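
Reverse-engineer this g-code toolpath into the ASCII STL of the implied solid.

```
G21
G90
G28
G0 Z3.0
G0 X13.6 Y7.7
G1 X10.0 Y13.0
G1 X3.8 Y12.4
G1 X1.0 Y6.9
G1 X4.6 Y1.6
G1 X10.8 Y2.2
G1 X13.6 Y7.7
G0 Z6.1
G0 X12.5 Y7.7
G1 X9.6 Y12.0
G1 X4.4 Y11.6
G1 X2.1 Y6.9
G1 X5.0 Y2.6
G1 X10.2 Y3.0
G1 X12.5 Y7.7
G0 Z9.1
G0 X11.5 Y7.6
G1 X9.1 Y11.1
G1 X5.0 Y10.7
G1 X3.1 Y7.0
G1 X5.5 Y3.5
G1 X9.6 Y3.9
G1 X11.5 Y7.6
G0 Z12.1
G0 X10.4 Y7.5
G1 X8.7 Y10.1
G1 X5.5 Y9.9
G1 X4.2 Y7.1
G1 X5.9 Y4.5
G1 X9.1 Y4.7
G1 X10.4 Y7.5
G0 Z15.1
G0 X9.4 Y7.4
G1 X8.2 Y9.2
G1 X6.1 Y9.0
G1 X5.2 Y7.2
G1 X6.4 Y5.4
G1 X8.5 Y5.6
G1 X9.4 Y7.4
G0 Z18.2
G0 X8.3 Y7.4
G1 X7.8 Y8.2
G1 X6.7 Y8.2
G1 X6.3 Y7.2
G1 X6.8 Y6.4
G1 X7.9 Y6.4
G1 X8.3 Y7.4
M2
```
solid part
  facet normal 0.0000 0.0000 -1.0000
    outer loop
      vertex 3.2 13.3 0.0
      vertex 10.5 13.9 0.0
      vertex 14.6 7.8 0.0
    endloop
  endfacet
  facet normal 0.0000 0.0000 -1.0000
    outer loop
      vertex 0.0 6.8 0.0
      vertex 3.2 13.3 0.0
      vertex 14.6 7.8 0.0
    endloop
  endfacet
  facet normal 0.0000 0.0000 -1.0000
    outer loop
      vertex 4.1 0.7 0.0
      vertex 0.0 6.8 0.0
      vertex 14.6 7.8 0.0
    endloop
  endfacet
  facet normal 0.0000 0.0000 -1.0000
    outer loop
      vertex 11.4 1.3 0.0
      vertex 4.1 0.7 0.0
      vertex 14.6 7.8 0.0
    endloop
  endfacet
  facet normal 0.7952 0.5345 0.2864
    outer loop
      vertex 14.6 7.8 0.0
      vertex 10.5 13.9 0.0
      vertex 7.3 7.3 21.2
    endloop
  endfacet
  facet normal -0.0785 0.9552 0.2855
    outer loop
      vertex 10.5 13.9 0.0
      vertex 3.2 13.3 0.0
      vertex 7.3 7.3 21.2
    endloop
  endfacet
  facet normal -0.8597 0.4232 0.2860
    outer loop
      vertex 3.2 13.3 0.0
      vertex 0.0 6.8 0.0
      vertex 7.3 7.3 21.2
    endloop
  endfacet
  facet normal -0.7952 -0.5345 0.2864
    outer loop
      vertex 0.0 6.8 0.0
      vertex 4.1 0.7 0.0
      vertex 7.3 7.3 21.2
    endloop
  endfacet
  facet normal 0.0785 -0.9552 0.2855
    outer loop
      vertex 4.1 0.7 0.0
      vertex 11.4 1.3 0.0
      vertex 7.3 7.3 21.2
    endloop
  endfacet
  facet normal 0.8597 -0.4232 0.2860
    outer loop
      vertex 11.4 1.3 0.0
      vertex 14.6 7.8 0.0
      vertex 7.3 7.3 21.2
    endloop
  endfacet
endsolid part

The G0 Z moves step by Δz≈3.0 mm. The G1 loops shrink linearly with z, so the solid tapers from its base footprint up to z≈21.2. Closing with a flat bottom cap and the tapered top and triangulating gives 10 facets — a regular 6-sided pyramid, base circumscribed radius ≈ 7.3 mm, apex at z ≈ 21.2 mm.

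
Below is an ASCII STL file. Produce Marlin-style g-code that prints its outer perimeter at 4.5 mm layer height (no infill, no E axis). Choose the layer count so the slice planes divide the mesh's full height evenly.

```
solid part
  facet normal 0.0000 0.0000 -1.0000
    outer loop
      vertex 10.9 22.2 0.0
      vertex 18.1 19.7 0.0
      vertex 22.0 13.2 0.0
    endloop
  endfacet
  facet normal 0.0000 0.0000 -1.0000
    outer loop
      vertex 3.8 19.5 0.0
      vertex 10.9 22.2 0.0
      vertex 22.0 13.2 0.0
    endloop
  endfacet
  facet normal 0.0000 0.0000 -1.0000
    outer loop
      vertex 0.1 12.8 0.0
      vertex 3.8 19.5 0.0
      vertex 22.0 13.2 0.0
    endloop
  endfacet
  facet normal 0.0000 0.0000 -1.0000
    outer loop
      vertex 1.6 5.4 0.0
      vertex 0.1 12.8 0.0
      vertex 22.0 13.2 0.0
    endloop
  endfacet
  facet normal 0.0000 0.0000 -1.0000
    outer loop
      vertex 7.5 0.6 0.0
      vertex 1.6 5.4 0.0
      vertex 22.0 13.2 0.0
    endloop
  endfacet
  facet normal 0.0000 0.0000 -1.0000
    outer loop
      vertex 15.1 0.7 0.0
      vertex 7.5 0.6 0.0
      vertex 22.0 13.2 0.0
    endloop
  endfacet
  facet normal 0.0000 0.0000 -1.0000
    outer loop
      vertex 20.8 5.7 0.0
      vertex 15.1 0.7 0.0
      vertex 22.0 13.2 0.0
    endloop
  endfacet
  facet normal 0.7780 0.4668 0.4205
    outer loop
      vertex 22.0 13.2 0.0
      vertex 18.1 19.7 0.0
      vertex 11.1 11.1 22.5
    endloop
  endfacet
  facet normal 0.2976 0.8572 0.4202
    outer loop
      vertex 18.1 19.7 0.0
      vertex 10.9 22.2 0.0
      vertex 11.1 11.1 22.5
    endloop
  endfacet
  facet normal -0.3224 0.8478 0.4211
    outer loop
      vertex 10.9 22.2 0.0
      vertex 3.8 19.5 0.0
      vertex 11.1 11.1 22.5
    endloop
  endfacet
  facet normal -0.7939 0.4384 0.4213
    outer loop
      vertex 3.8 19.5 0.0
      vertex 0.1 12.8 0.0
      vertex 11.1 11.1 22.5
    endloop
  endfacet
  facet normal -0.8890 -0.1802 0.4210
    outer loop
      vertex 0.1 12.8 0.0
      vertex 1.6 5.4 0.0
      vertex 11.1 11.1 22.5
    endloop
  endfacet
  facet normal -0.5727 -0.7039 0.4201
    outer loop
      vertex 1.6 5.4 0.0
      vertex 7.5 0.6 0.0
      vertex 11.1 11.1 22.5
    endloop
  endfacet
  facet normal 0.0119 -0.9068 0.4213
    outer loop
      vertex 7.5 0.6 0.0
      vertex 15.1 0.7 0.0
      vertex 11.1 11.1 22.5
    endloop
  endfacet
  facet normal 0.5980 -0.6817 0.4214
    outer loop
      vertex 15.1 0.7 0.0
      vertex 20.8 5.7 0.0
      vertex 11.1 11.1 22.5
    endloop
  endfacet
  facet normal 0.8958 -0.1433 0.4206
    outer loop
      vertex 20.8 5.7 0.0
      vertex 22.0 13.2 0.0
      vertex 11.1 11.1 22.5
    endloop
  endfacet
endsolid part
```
; perimeter-only toolpath
G21 ; units = mm
G90 ; absolute positioning
G28 ; home
; layer 1
G0 Z4.5
G0 X19.8 Y12.8
G1 X16.7 Y18.0
G1 X10.9 Y20.0
G1 X5.3 Y17.8
G1 X2.3 Y12.5
G1 X3.5 Y6.5
G1 X8.2 Y2.7
G1 X14.3 Y2.8
G1 X18.9 Y6.8
G1 X19.8 Y12.8
; layer 2
G0 Z9.0
G0 X17.6 Y12.4
G1 X15.3 Y16.3
G1 X11.0 Y17.8
G1 X6.7 Y16.1
G1 X4.5 Y12.1
G1 X5.4 Y7.7
G1 X8.9 Y4.8
G1 X13.5 Y4.9
G1 X16.9 Y7.9
G1 X17.6 Y12.4
; layer 3
G0 Z13.5
G0 X15.5 Y11.9
G1 X13.9 Y14.5
G1 X11.0 Y15.5
G1 X8.2 Y14.5
G1 X6.7 Y11.8
G1 X7.3 Y8.8
G1 X9.7 Y6.9
G1 X12.7 Y6.9
G1 X15.0 Y8.9
G1 X15.5 Y11.9
; layer 4
G0 Z18.0
G0 X13.3 Y11.5
G1 X12.5 Y12.8
G1 X11.1 Y13.3
G1 X9.6 Y12.8
G1 X8.9 Y11.4
G1 X9.2 Y10.0
G1 X10.4 Y9.0
G1 X11.9 Y9.0
G1 X13.0 Y10.0
G1 X13.3 Y11.5
M2 ; end

The solid is a regular 9-sided pyramid, base circumscribed radius ≈ 11.1 mm, apex at z ≈ 22.5 mm. Slicing at Δz = 4.5 mm — 5 equal slices spanning the solid's height, so layer i sits at z = i·h/5 — gives 4 non-empty perimeters. Each is a 9-segment closed polygon; G0 lifts to the layer z and rapids to the start vertex, then G1 traces the edges. The cross-section shrinks linearly with z (the slice at the apex is degenerate and omitted).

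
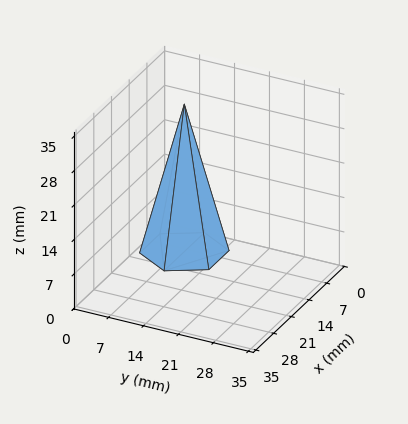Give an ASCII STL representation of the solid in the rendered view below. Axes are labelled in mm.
Reading the render: the shape is a regular 6-sided pyramid, base circumscribed radius ≈ 8 mm, apex at z ≈ 30 mm (dimensions read to the nearest mm from the axis ticks). For the STL, each face is triangulated and given an outward normal.

solid part
  facet normal 0.0000 0.0000 -1.0000
    outer loop
      vertex 4.000 14.928 0.000
      vertex 12.000 14.928 0.000
      vertex 16.000 8.000 0.000
    endloop
  endfacet
  facet normal 0.0000 0.0000 -1.0000
    outer loop
      vertex 0.000 8.000 0.000
      vertex 4.000 14.928 0.000
      vertex 16.000 8.000 0.000
    endloop
  endfacet
  facet normal 0.0000 0.0000 -1.0000
    outer loop
      vertex 4.000 1.072 0.000
      vertex 0.000 8.000 0.000
      vertex 16.000 8.000 0.000
    endloop
  endfacet
  facet normal 0.0000 0.0000 -1.0000
    outer loop
      vertex 12.000 1.072 0.000
      vertex 4.000 1.072 0.000
      vertex 16.000 8.000 0.000
    endloop
  endfacet
  facet normal 0.8438 0.4872 0.2250
    outer loop
      vertex 16.000 8.000 0.000
      vertex 12.000 14.928 0.000
      vertex 8.000 8.000 30.000
    endloop
  endfacet
  facet normal 0.0000 0.9744 0.2250
    outer loop
      vertex 12.000 14.928 0.000
      vertex 4.000 14.928 0.000
      vertex 8.000 8.000 30.000
    endloop
  endfacet
  facet normal -0.8438 0.4872 0.2250
    outer loop
      vertex 4.000 14.928 0.000
      vertex 0.000 8.000 0.000
      vertex 8.000 8.000 30.000
    endloop
  endfacet
  facet normal -0.8438 -0.4872 0.2250
    outer loop
      vertex 0.000 8.000 0.000
      vertex 4.000 1.072 0.000
      vertex 8.000 8.000 30.000
    endloop
  endfacet
  facet normal 0.0000 -0.9744 0.2250
    outer loop
      vertex 4.000 1.072 0.000
      vertex 12.000 1.072 0.000
      vertex 8.000 8.000 30.000
    endloop
  endfacet
  facet normal 0.8438 -0.4872 0.2250
    outer loop
      vertex 12.000 1.072 0.000
      vertex 16.000 8.000 0.000
      vertex 8.000 8.000 30.000
    endloop
  endfacet
endsolid part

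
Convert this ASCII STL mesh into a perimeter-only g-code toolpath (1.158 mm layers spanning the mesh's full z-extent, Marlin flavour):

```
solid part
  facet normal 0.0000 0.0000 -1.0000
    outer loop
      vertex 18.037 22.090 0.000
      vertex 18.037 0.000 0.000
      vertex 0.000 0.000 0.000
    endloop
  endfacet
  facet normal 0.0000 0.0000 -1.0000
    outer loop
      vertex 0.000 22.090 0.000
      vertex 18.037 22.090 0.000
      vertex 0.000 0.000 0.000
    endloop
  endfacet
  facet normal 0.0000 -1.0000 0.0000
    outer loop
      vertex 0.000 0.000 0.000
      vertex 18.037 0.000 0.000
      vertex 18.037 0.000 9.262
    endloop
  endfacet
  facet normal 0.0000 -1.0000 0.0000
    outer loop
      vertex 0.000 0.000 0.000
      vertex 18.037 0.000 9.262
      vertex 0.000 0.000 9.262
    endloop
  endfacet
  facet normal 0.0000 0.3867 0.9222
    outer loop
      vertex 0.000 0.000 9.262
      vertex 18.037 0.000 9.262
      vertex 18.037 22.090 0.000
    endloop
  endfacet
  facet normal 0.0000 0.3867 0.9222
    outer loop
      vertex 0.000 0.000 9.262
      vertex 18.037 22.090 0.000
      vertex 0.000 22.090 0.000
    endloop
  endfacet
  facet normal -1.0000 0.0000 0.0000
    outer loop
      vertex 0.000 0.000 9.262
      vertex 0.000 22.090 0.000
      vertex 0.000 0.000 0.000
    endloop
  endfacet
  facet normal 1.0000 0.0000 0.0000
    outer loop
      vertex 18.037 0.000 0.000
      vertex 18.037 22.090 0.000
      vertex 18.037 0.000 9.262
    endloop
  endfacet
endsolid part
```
; perimeter-only toolpath
G21 ; units = mm
G90 ; absolute positioning
G28 ; home
; layer 1
G0 Z1.158
G0 X0.000 Y0.000
G1 X18.037 Y0.000
G1 X18.037 Y19.329
G1 X0.000 Y19.329
G1 X0.000 Y0.000
; layer 2
G0 Z2.316
G0 X0.000 Y0.000
G1 X18.037 Y0.000
G1 X18.037 Y16.567
G1 X0.000 Y16.567
G1 X0.000 Y0.000
; layer 3
G0 Z3.473
G0 X0.000 Y0.000
G1 X18.037 Y0.000
G1 X18.037 Y13.806
G1 X0.000 Y13.806
G1 X0.000 Y0.000
; layer 4
G0 Z4.631
G0 X0.000 Y0.000
G1 X18.037 Y0.000
G1 X18.037 Y11.045
G1 X0.000 Y11.045
G1 X0.000 Y0.000
; layer 5
G0 Z5.789
G0 X0.000 Y0.000
G1 X18.037 Y0.000
G1 X18.037 Y8.284
G1 X0.000 Y8.284
G1 X0.000 Y0.000
; layer 6
G0 Z6.947
G0 X0.000 Y0.000
G1 X18.037 Y0.000
G1 X18.037 Y5.522
G1 X0.000 Y5.522
G1 X0.000 Y0.000
; layer 7
G0 Z8.104
G0 X0.000 Y0.000
G1 X18.037 Y0.000
G1 X18.037 Y2.761
G1 X0.000 Y2.761
G1 X0.000 Y0.000
M2 ; end

The solid is a wedge (ramp): 18 × 22.1 mm base, rising to 9.26 mm along the y=0 edge and sloping linearly to z=0 at y=22.1. Slicing at Δz = 1.158 mm — 8 equal slices spanning the solid's height, so layer i sits at z = i·h/8 — gives 7 non-empty perimeters. Each is a 4-segment closed polygon; G0 lifts to the layer z and rapids to the start vertex, then G1 traces the edges. The cross-section shrinks linearly with z (the slice at the apex is degenerate and omitted).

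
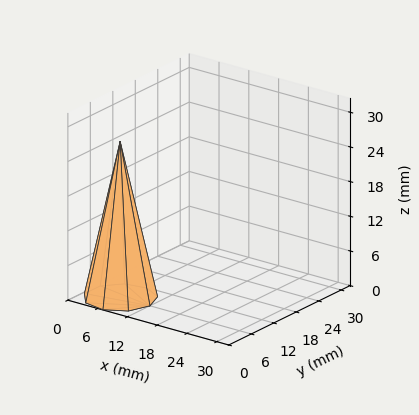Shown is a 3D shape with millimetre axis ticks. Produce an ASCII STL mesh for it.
Reading the render: the shape is a regular 9-sided pyramid, base circumscribed radius ≈ 6 mm, apex at z ≈ 27 mm (dimensions read to the nearest mm from the axis ticks). For the STL, each face is triangulated and given an outward normal.

solid part
  facet normal 0.0000 0.0000 -1.0000
    outer loop
      vertex 7.0 11.9 0.0
      vertex 10.6 9.9 0.0
      vertex 12.0 6.0 0.0
    endloop
  endfacet
  facet normal 0.0000 0.0000 -1.0000
    outer loop
      vertex 3.0 11.2 0.0
      vertex 7.0 11.9 0.0
      vertex 12.0 6.0 0.0
    endloop
  endfacet
  facet normal 0.0000 0.0000 -1.0000
    outer loop
      vertex 0.4 8.1 0.0
      vertex 3.0 11.2 0.0
      vertex 12.0 6.0 0.0
    endloop
  endfacet
  facet normal 0.0000 0.0000 -1.0000
    outer loop
      vertex 0.4 3.9 0.0
      vertex 0.4 8.1 0.0
      vertex 12.0 6.0 0.0
    endloop
  endfacet
  facet normal 0.0000 0.0000 -1.0000
    outer loop
      vertex 3.0 0.8 0.0
      vertex 0.4 3.9 0.0
      vertex 12.0 6.0 0.0
    endloop
  endfacet
  facet normal 0.0000 0.0000 -1.0000
    outer loop
      vertex 7.0 0.1 0.0
      vertex 3.0 0.8 0.0
      vertex 12.0 6.0 0.0
    endloop
  endfacet
  facet normal 0.0000 0.0000 -1.0000
    outer loop
      vertex 10.6 2.1 0.0
      vertex 7.0 0.1 0.0
      vertex 12.0 6.0 0.0
    endloop
  endfacet
  facet normal 0.9213 0.3307 0.2047
    outer loop
      vertex 12.0 6.0 0.0
      vertex 10.6 9.9 0.0
      vertex 6.0 6.0 27.0
    endloop
  endfacet
  facet normal 0.4754 0.8557 0.2046
    outer loop
      vertex 10.6 9.9 0.0
      vertex 7.0 11.9 0.0
      vertex 6.0 6.0 27.0
    endloop
  endfacet
  facet normal -0.1687 0.9642 0.2045
    outer loop
      vertex 7.0 11.9 0.0
      vertex 3.0 11.2 0.0
      vertex 6.0 6.0 27.0
    endloop
  endfacet
  facet normal -0.7500 0.6290 0.2045
    outer loop
      vertex 3.0 11.2 0.0
      vertex 0.4 8.1 0.0
      vertex 6.0 6.0 27.0
    endloop
  endfacet
  facet normal -0.9792 0.0000 0.2031
    outer loop
      vertex 0.4 8.1 0.0
      vertex 0.4 3.9 0.0
      vertex 6.0 6.0 27.0
    endloop
  endfacet
  facet normal -0.7500 -0.6290 0.2045
    outer loop
      vertex 0.4 3.9 0.0
      vertex 3.0 0.8 0.0
      vertex 6.0 6.0 27.0
    endloop
  endfacet
  facet normal -0.1687 -0.9642 0.2045
    outer loop
      vertex 3.0 0.8 0.0
      vertex 7.0 0.1 0.0
      vertex 6.0 6.0 27.0
    endloop
  endfacet
  facet normal 0.4754 -0.8557 0.2046
    outer loop
      vertex 7.0 0.1 0.0
      vertex 10.6 2.1 0.0
      vertex 6.0 6.0 27.0
    endloop
  endfacet
  facet normal 0.9213 -0.3307 0.2047
    outer loop
      vertex 10.6 2.1 0.0
      vertex 12.0 6.0 0.0
      vertex 6.0 6.0 27.0
    endloop
  endfacet
endsolid part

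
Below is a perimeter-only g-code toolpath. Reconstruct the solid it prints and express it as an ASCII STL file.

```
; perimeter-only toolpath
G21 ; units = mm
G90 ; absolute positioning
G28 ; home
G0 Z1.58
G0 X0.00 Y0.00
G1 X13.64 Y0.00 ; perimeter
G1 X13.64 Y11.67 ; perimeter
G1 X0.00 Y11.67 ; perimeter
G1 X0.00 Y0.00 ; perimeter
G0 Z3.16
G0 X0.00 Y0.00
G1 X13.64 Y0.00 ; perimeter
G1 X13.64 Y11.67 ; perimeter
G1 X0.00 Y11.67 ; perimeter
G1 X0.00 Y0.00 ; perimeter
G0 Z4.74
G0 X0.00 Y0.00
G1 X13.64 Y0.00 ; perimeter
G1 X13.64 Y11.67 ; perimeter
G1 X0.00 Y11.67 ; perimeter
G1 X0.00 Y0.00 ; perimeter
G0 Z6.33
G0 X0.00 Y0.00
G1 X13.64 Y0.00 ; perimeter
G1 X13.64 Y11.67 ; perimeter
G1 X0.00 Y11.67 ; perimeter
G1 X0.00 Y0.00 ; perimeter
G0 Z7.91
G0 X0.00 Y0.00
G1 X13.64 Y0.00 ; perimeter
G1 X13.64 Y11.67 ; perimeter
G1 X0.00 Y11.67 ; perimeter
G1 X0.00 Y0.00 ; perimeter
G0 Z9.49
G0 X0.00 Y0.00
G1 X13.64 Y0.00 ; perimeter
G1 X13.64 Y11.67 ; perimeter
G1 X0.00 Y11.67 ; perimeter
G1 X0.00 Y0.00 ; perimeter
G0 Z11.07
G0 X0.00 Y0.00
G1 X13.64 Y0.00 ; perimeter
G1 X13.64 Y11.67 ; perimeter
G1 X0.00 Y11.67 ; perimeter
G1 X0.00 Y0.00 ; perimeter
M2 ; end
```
solid part
  facet normal 0.0000 0.0000 -1.0000
    outer loop
      vertex 13.64 11.67 0.00
      vertex 13.64 0.00 0.00
      vertex 0.00 0.00 0.00
    endloop
  endfacet
  facet normal 0.0000 0.0000 -1.0000
    outer loop
      vertex 0.00 11.67 0.00
      vertex 13.64 11.67 0.00
      vertex 0.00 0.00 0.00
    endloop
  endfacet
  facet normal 0.0000 0.0000 1.0000
    outer loop
      vertex 0.00 0.00 11.07
      vertex 13.64 0.00 11.07
      vertex 13.64 11.67 11.07
    endloop
  endfacet
  facet normal 0.0000 0.0000 1.0000
    outer loop
      vertex 0.00 0.00 11.07
      vertex 13.64 11.67 11.07
      vertex 0.00 11.67 11.07
    endloop
  endfacet
  facet normal 0.0000 -1.0000 0.0000
    outer loop
      vertex 0.00 0.00 0.00
      vertex 13.64 0.00 0.00
      vertex 13.64 0.00 11.07
    endloop
  endfacet
  facet normal 0.0000 -1.0000 0.0000
    outer loop
      vertex 0.00 0.00 0.00
      vertex 13.64 0.00 11.07
      vertex 0.00 0.00 11.07
    endloop
  endfacet
  facet normal 0.0000 1.0000 0.0000
    outer loop
      vertex 13.64 11.67 11.07
      vertex 13.64 11.67 0.00
      vertex 0.00 11.67 0.00
    endloop
  endfacet
  facet normal 0.0000 1.0000 0.0000
    outer loop
      vertex 0.00 11.67 11.07
      vertex 13.64 11.67 11.07
      vertex 0.00 11.67 0.00
    endloop
  endfacet
  facet normal -1.0000 0.0000 0.0000
    outer loop
      vertex 0.00 11.67 11.07
      vertex 0.00 11.67 0.00
      vertex 0.00 0.00 0.00
    endloop
  endfacet
  facet normal -1.0000 0.0000 0.0000
    outer loop
      vertex 0.00 0.00 11.07
      vertex 0.00 11.67 11.07
      vertex 0.00 0.00 0.00
    endloop
  endfacet
  facet normal 1.0000 0.0000 0.0000
    outer loop
      vertex 13.64 0.00 0.00
      vertex 13.64 11.67 0.00
      vertex 13.64 11.67 11.07
    endloop
  endfacet
  facet normal 1.0000 0.0000 0.0000
    outer loop
      vertex 13.64 0.00 0.00
      vertex 13.64 11.67 11.07
      vertex 13.64 0.00 11.07
    endloop
  endfacet
endsolid part

The G0 Z moves step by Δz≈1.58 mm. Every layer's G1 loop is the same polygon, so the solid is a straight extrusion of it from z=0 to z≈11.1. Closing with flat bottom and top caps and triangulating gives 12 facets — a rectangular box, roughly 13.6 × 11.7 mm footprint and 11.1 mm tall.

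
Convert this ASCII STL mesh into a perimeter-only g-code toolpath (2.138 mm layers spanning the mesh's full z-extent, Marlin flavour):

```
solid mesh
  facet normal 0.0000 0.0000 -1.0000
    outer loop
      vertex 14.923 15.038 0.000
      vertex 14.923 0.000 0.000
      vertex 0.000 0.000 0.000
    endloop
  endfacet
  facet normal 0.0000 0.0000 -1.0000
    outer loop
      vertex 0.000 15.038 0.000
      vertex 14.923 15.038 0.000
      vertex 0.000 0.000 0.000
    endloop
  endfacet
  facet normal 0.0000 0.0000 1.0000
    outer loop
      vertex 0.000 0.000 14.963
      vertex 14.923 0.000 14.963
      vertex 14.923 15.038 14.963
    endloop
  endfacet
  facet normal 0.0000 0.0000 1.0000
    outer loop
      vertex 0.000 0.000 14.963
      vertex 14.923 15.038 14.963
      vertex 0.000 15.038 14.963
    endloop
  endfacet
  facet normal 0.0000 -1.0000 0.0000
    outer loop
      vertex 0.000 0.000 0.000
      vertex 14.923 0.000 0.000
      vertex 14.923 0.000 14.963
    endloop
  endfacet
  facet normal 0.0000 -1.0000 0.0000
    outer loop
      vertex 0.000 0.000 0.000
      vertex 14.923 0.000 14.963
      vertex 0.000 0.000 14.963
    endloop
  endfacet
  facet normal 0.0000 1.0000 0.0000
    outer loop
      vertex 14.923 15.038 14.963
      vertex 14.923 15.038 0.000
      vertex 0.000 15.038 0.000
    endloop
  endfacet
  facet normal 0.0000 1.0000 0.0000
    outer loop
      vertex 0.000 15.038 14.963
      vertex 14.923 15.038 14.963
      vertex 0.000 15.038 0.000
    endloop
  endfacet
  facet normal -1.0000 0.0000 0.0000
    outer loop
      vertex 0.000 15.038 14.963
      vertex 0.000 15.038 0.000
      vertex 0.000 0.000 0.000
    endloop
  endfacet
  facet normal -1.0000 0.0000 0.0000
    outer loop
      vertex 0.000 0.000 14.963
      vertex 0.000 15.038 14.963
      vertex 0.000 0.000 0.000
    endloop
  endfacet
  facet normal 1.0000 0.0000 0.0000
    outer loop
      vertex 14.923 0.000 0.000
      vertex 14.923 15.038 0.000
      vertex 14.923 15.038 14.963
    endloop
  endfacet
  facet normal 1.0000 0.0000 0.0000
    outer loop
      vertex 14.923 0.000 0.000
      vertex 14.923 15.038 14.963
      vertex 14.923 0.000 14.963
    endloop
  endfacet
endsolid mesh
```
; perimeter-only toolpath
G21 ; units = mm
G90 ; absolute positioning
G28 ; home
; layer 1
G0 Z2.138
G0 X0.000 Y0.000
G1 X14.923 Y0.000
G1 X14.923 Y15.038
G1 X0.000 Y15.038
G1 X0.000 Y0.000
; layer 2
G0 Z4.275
G0 X0.000 Y0.000
G1 X14.923 Y0.000
G1 X14.923 Y15.038
G1 X0.000 Y15.038
G1 X0.000 Y0.000
; layer 3
G0 Z6.413
G0 X0.000 Y0.000
G1 X14.923 Y0.000
G1 X14.923 Y15.038
G1 X0.000 Y15.038
G1 X0.000 Y0.000
; layer 4
G0 Z8.550
G0 X0.000 Y0.000
G1 X14.923 Y0.000
G1 X14.923 Y15.038
G1 X0.000 Y15.038
G1 X0.000 Y0.000
; layer 5
G0 Z10.688
G0 X0.000 Y0.000
G1 X14.923 Y0.000
G1 X14.923 Y15.038
G1 X0.000 Y15.038
G1 X0.000 Y0.000
; layer 6
G0 Z12.825
G0 X0.000 Y0.000
G1 X14.923 Y0.000
G1 X14.923 Y15.038
G1 X0.000 Y15.038
G1 X0.000 Y0.000
; layer 7
G0 Z14.963
G0 X0.000 Y0.000
G1 X14.923 Y0.000
G1 X14.923 Y15.038
G1 X0.000 Y15.038
G1 X0.000 Y0.000
M2 ; end

The solid is a rectangular box, roughly 14.9 × 15 mm footprint and 15 mm tall. Slicing at Δz = 2.138 mm — 7 equal slices spanning the solid's height, so layer i sits at z = i·h/7 — gives 7 non-empty perimeters. Each is a 4-segment closed polygon; G0 lifts to the layer z and rapids to the start vertex, then G1 traces the edges.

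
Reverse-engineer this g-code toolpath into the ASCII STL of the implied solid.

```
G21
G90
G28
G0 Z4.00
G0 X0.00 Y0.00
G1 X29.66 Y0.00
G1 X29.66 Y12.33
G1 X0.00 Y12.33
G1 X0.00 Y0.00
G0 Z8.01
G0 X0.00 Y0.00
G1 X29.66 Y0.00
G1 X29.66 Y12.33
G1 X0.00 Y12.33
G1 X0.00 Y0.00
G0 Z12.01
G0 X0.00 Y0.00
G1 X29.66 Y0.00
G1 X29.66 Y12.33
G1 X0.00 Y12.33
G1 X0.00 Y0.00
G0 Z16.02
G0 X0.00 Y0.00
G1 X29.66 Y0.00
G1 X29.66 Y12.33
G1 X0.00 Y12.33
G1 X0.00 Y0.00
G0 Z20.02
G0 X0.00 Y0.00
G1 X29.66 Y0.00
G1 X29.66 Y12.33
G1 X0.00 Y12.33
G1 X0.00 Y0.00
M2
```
solid part
  facet normal 0.0000 0.0000 -1.0000
    outer loop
      vertex 29.66 12.33 0.00
      vertex 29.66 0.00 0.00
      vertex 0.00 0.00 0.00
    endloop
  endfacet
  facet normal 0.0000 0.0000 -1.0000
    outer loop
      vertex 0.00 12.33 0.00
      vertex 29.66 12.33 0.00
      vertex 0.00 0.00 0.00
    endloop
  endfacet
  facet normal 0.0000 0.0000 1.0000
    outer loop
      vertex 0.00 0.00 20.02
      vertex 29.66 0.00 20.02
      vertex 29.66 12.33 20.02
    endloop
  endfacet
  facet normal 0.0000 0.0000 1.0000
    outer loop
      vertex 0.00 0.00 20.02
      vertex 29.66 12.33 20.02
      vertex 0.00 12.33 20.02
    endloop
  endfacet
  facet normal 0.0000 -1.0000 0.0000
    outer loop
      vertex 0.00 0.00 0.00
      vertex 29.66 0.00 0.00
      vertex 29.66 0.00 20.02
    endloop
  endfacet
  facet normal 0.0000 -1.0000 0.0000
    outer loop
      vertex 0.00 0.00 0.00
      vertex 29.66 0.00 20.02
      vertex 0.00 0.00 20.02
    endloop
  endfacet
  facet normal 0.0000 1.0000 0.0000
    outer loop
      vertex 29.66 12.33 20.02
      vertex 29.66 12.33 0.00
      vertex 0.00 12.33 0.00
    endloop
  endfacet
  facet normal 0.0000 1.0000 0.0000
    outer loop
      vertex 0.00 12.33 20.02
      vertex 29.66 12.33 20.02
      vertex 0.00 12.33 0.00
    endloop
  endfacet
  facet normal -1.0000 0.0000 0.0000
    outer loop
      vertex 0.00 12.33 20.02
      vertex 0.00 12.33 0.00
      vertex 0.00 0.00 0.00
    endloop
  endfacet
  facet normal -1.0000 0.0000 0.0000
    outer loop
      vertex 0.00 0.00 20.02
      vertex 0.00 12.33 20.02
      vertex 0.00 0.00 0.00
    endloop
  endfacet
  facet normal 1.0000 0.0000 0.0000
    outer loop
      vertex 29.66 0.00 0.00
      vertex 29.66 12.33 0.00
      vertex 29.66 12.33 20.02
    endloop
  endfacet
  facet normal 1.0000 0.0000 0.0000
    outer loop
      vertex 29.66 0.00 0.00
      vertex 29.66 12.33 20.02
      vertex 29.66 0.00 20.02
    endloop
  endfacet
endsolid part

The G0 Z moves step by Δz≈4.00 mm. Every layer's G1 loop is the same polygon, so the solid is a straight extrusion of it from z=0 to z≈20. Closing with flat bottom and top caps and triangulating gives 12 facets — a rectangular box, roughly 29.7 × 12.3 mm footprint and 20 mm tall.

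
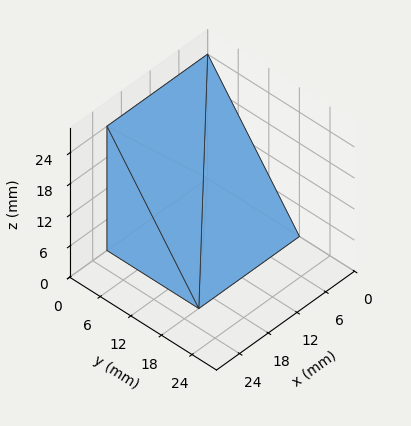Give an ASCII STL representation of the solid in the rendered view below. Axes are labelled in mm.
Reading the render: the shape is a wedge (ramp): 21 × 18 mm base, rising to 24 mm along the y=0 edge and sloping linearly to z=0 at y=18 (dimensions read to the nearest mm from the axis ticks). For the STL, each face is triangulated and given an outward normal.

solid part
  facet normal 0.0000 0.0000 -1.0000
    outer loop
      vertex 21.000 18.000 0.000
      vertex 21.000 0.000 0.000
      vertex 0.000 0.000 0.000
    endloop
  endfacet
  facet normal 0.0000 0.0000 -1.0000
    outer loop
      vertex 0.000 18.000 0.000
      vertex 21.000 18.000 0.000
      vertex 0.000 0.000 0.000
    endloop
  endfacet
  facet normal 0.0000 -1.0000 0.0000
    outer loop
      vertex 0.000 0.000 0.000
      vertex 21.000 0.000 0.000
      vertex 21.000 0.000 24.000
    endloop
  endfacet
  facet normal 0.0000 -1.0000 0.0000
    outer loop
      vertex 0.000 0.000 0.000
      vertex 21.000 0.000 24.000
      vertex 0.000 0.000 24.000
    endloop
  endfacet
  facet normal 0.0000 0.8000 0.6000
    outer loop
      vertex 0.000 0.000 24.000
      vertex 21.000 0.000 24.000
      vertex 21.000 18.000 0.000
    endloop
  endfacet
  facet normal 0.0000 0.8000 0.6000
    outer loop
      vertex 0.000 0.000 24.000
      vertex 21.000 18.000 0.000
      vertex 0.000 18.000 0.000
    endloop
  endfacet
  facet normal -1.0000 0.0000 0.0000
    outer loop
      vertex 0.000 0.000 24.000
      vertex 0.000 18.000 0.000
      vertex 0.000 0.000 0.000
    endloop
  endfacet
  facet normal 1.0000 0.0000 0.0000
    outer loop
      vertex 21.000 0.000 0.000
      vertex 21.000 18.000 0.000
      vertex 21.000 0.000 24.000
    endloop
  endfacet
endsolid part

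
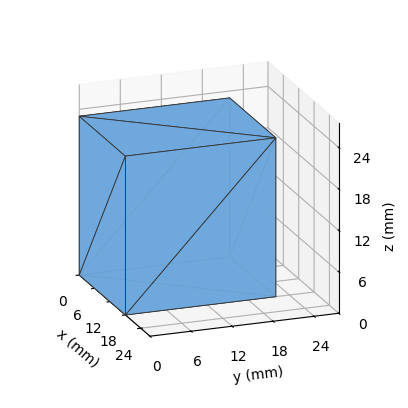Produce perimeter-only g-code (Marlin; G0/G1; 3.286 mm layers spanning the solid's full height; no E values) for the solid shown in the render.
Reading the render: the shape is a rectangular box, roughly 18 × 22 mm footprint and 23 mm tall (dimensions read to the nearest mm from the axis ticks). For the g-code, the solid's height is divided into equal slices at the stated Δz and each level perimeter traced with G1 moves after a G0 lift.

; perimeter-only toolpath
G21 ; units = mm
G90 ; absolute positioning
G28 ; home
; layer 1
G0 Z3.286
G0 X0.000 Y0.000
G1 X18.000 Y0.000
G1 X18.000 Y22.000
G1 X0.000 Y22.000
G1 X0.000 Y0.000
; layer 2
G0 Z6.571
G0 X0.000 Y0.000
G1 X18.000 Y0.000
G1 X18.000 Y22.000
G1 X0.000 Y22.000
G1 X0.000 Y0.000
; layer 3
G0 Z9.857
G0 X0.000 Y0.000
G1 X18.000 Y0.000
G1 X18.000 Y22.000
G1 X0.000 Y22.000
G1 X0.000 Y0.000
; layer 4
G0 Z13.143
G0 X0.000 Y0.000
G1 X18.000 Y0.000
G1 X18.000 Y22.000
G1 X0.000 Y22.000
G1 X0.000 Y0.000
; layer 5
G0 Z16.429
G0 X0.000 Y0.000
G1 X18.000 Y0.000
G1 X18.000 Y22.000
G1 X0.000 Y22.000
G1 X0.000 Y0.000
; layer 6
G0 Z19.714
G0 X0.000 Y0.000
G1 X18.000 Y0.000
G1 X18.000 Y22.000
G1 X0.000 Y22.000
G1 X0.000 Y0.000
; layer 7
G0 Z23.000
G0 X0.000 Y0.000
G1 X18.000 Y0.000
G1 X18.000 Y22.000
G1 X0.000 Y22.000
G1 X0.000 Y0.000
M2 ; end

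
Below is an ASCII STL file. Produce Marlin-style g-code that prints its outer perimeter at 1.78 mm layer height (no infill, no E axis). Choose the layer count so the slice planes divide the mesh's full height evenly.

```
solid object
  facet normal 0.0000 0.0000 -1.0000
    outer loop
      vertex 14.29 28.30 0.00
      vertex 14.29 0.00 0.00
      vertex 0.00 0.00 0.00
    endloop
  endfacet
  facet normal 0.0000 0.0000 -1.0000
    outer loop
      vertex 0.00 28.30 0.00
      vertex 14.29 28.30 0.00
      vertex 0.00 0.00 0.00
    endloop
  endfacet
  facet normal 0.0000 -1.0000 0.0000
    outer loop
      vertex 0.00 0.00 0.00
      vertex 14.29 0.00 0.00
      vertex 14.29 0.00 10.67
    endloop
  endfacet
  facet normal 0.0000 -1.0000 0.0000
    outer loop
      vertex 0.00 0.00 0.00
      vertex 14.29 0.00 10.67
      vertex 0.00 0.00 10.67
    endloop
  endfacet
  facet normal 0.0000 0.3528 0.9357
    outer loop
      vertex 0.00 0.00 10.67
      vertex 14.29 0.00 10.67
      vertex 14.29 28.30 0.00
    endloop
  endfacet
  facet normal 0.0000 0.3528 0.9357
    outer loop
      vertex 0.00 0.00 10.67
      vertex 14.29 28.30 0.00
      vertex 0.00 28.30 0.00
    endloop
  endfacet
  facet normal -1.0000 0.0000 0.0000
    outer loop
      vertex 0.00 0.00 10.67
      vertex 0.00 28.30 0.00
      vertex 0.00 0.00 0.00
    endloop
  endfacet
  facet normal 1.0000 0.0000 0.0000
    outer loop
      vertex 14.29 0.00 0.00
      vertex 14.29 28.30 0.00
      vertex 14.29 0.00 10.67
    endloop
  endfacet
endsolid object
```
; perimeter-only toolpath
G21 ; units = mm
G90 ; absolute positioning
G28 ; home
; layer 1
G0 Z1.78
G0 X0.00 Y0.00
G1 X14.29 Y0.00
G1 X14.29 Y23.58
G1 X0.00 Y23.58
G1 X0.00 Y0.00
; layer 2
G0 Z3.56
G0 X0.00 Y0.00
G1 X14.29 Y0.00
G1 X14.29 Y18.87
G1 X0.00 Y18.87
G1 X0.00 Y0.00
; layer 3
G0 Z5.33
G0 X0.00 Y0.00
G1 X14.29 Y0.00
G1 X14.29 Y14.15
G1 X0.00 Y14.15
G1 X0.00 Y0.00
; layer 4
G0 Z7.11
G0 X0.00 Y0.00
G1 X14.29 Y0.00
G1 X14.29 Y9.43
G1 X0.00 Y9.43
G1 X0.00 Y0.00
; layer 5
G0 Z8.89
G0 X0.00 Y0.00
G1 X14.29 Y0.00
G1 X14.29 Y4.72
G1 X0.00 Y4.72
G1 X0.00 Y0.00
M2 ; end

The solid is a wedge (ramp): 14.3 × 28.3 mm base, rising to 10.7 mm along the y=0 edge and sloping linearly to z=0 at y=28.3. Slicing at Δz = 1.78 mm — 6 equal slices spanning the solid's height, so layer i sits at z = i·h/6 — gives 5 non-empty perimeters. Each is a 4-segment closed polygon; G0 lifts to the layer z and rapids to the start vertex, then G1 traces the edges. The cross-section shrinks linearly with z (the slice at the apex is degenerate and omitted).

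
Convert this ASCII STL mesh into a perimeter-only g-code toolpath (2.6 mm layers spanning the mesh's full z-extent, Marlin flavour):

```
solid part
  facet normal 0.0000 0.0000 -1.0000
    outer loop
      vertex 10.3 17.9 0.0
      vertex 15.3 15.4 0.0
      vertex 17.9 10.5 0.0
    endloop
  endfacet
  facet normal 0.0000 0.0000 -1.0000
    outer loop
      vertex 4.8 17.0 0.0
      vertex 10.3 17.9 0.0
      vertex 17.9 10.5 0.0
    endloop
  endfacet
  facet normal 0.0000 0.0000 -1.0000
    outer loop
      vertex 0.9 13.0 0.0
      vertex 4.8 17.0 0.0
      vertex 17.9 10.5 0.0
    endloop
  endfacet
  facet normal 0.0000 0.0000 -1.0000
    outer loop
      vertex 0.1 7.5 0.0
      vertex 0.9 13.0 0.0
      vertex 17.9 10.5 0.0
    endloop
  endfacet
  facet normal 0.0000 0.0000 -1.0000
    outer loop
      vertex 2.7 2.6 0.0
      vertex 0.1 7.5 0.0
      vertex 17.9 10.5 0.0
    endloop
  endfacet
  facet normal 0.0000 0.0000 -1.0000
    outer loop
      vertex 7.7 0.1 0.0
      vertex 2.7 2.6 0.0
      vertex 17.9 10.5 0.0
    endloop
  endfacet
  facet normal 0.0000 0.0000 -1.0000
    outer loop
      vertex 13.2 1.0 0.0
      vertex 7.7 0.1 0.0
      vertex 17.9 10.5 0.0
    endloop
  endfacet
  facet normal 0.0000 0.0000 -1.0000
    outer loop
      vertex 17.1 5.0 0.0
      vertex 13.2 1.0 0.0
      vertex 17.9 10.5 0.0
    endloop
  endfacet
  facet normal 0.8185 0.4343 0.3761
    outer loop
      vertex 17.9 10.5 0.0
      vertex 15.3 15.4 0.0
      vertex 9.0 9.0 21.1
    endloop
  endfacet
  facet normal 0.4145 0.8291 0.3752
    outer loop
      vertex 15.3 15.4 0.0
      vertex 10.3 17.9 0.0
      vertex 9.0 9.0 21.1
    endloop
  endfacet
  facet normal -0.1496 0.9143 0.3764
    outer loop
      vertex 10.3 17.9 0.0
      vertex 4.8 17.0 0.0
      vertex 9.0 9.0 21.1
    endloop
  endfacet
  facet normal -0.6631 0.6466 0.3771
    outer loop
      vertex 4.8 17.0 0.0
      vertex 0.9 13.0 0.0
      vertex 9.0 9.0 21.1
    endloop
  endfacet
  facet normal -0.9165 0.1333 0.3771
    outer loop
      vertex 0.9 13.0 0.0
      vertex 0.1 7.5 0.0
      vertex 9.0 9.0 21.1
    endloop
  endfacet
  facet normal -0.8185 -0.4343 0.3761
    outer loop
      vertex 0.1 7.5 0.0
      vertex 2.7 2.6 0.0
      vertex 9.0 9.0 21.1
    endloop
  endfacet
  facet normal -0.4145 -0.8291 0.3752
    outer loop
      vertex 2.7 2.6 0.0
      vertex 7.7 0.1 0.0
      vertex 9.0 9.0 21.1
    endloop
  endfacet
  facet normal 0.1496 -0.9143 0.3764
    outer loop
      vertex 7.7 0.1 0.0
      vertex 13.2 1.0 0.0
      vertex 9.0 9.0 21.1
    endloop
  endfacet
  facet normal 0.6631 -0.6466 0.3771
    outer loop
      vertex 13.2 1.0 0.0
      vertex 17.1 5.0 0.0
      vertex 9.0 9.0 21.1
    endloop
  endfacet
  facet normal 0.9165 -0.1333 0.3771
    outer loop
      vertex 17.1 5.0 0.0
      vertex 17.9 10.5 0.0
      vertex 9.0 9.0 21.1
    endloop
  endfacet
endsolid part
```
; perimeter-only toolpath
G21 ; units = mm
G90 ; absolute positioning
G28 ; home
; layer 1
G0 Z2.6
G0 X16.8 Y10.3
G1 X14.5 Y14.6
G1 X10.1 Y16.8
G1 X5.3 Y16.0
G1 X1.9 Y12.5
G1 X1.2 Y7.7
G1 X3.5 Y3.4
G1 X7.9 Y1.2
G1 X12.7 Y2.0
G1 X16.1 Y5.5
G1 X16.8 Y10.3
; layer 2
G0 Z5.3
G0 X15.7 Y10.1
G1 X13.7 Y13.8
G1 X10.0 Y15.7
G1 X5.8 Y15.0
G1 X2.9 Y12.0
G1 X2.3 Y7.9
G1 X4.3 Y4.2
G1 X8.0 Y2.3
G1 X12.1 Y3.0
G1 X15.1 Y6.0
G1 X15.7 Y10.1
; layer 3
G0 Z7.9
G0 X14.6 Y9.9
G1 X12.9 Y13.0
G1 X9.8 Y14.6
G1 X6.4 Y14.0
G1 X3.9 Y11.5
G1 X3.4 Y8.1
G1 X5.1 Y5.0
G1 X8.2 Y3.4
G1 X11.6 Y4.0
G1 X14.1 Y6.5
G1 X14.6 Y9.9
; layer 4
G0 Z10.6
G0 X13.4 Y9.8
G1 X12.2 Y12.2
G1 X9.7 Y13.4
G1 X6.9 Y13.0
G1 X5.0 Y11.0
G1 X4.5 Y8.2
G1 X5.8 Y5.8
G1 X8.3 Y4.5
G1 X11.1 Y5.0
G1 X13.1 Y7.0
G1 X13.4 Y9.8
; layer 5
G0 Z13.2
G0 X12.3 Y9.6
G1 X11.4 Y11.4
G1 X9.5 Y12.3
G1 X7.4 Y12.0
G1 X6.0 Y10.5
G1 X5.7 Y8.4
G1 X6.6 Y6.6
G1 X8.5 Y5.7
G1 X10.6 Y6.0
G1 X12.0 Y7.5
G1 X12.3 Y9.6
; layer 6
G0 Z15.8
G0 X11.2 Y9.4
G1 X10.6 Y10.6
G1 X9.3 Y11.2
G1 X8.0 Y11.0
G1 X7.0 Y10.0
G1 X6.8 Y8.6
G1 X7.4 Y7.4
G1 X8.7 Y6.8
G1 X10.1 Y7.0
G1 X11.0 Y8.0
G1 X11.2 Y9.4
; layer 7
G0 Z18.5
G0 X10.1 Y9.2
G1 X9.8 Y9.8
G1 X9.2 Y10.1
G1 X8.5 Y10.0
G1 X8.0 Y9.5
G1 X7.9 Y8.8
G1 X8.2 Y8.2
G1 X8.8 Y7.9
G1 X9.5 Y8.0
G1 X10.0 Y8.5
G1 X10.1 Y9.2
M2 ; end

The solid is a regular 10-sided pyramid, base circumscribed radius ≈ 9 mm, apex at z ≈ 21.1 mm. Slicing at Δz = 2.6 mm — 8 equal slices spanning the solid's height, so layer i sits at z = i·h/8 — gives 7 non-empty perimeters. Each is a 10-segment closed polygon; G0 lifts to the layer z and rapids to the start vertex, then G1 traces the edges. The cross-section shrinks linearly with z (the slice at the apex is degenerate and omitted).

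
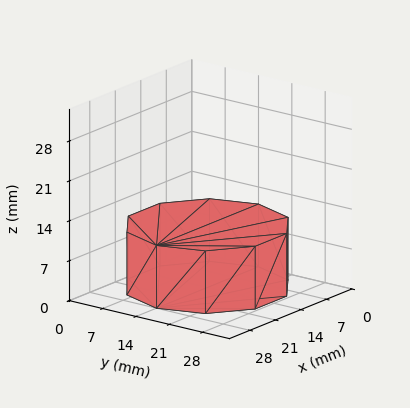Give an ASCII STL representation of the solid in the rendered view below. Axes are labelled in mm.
Reading the render: the shape is a regular 10-sided prism (a cylinder approximated with 10 flat sides), circumscribed radius ≈ 14 mm, height ≈ 11 mm (dimensions read to the nearest mm from the axis ticks). For the STL, each face is triangulated and given an outward normal.

solid part
  facet normal 0.0000 0.0000 -1.0000
    outer loop
      vertex 18.33 27.31 0.00
      vertex 25.33 22.23 0.00
      vertex 28.00 14.00 0.00
    endloop
  endfacet
  facet normal 0.0000 0.0000 -1.0000
    outer loop
      vertex 9.67 27.31 0.00
      vertex 18.33 27.31 0.00
      vertex 28.00 14.00 0.00
    endloop
  endfacet
  facet normal 0.0000 0.0000 -1.0000
    outer loop
      vertex 2.67 22.23 0.00
      vertex 9.67 27.31 0.00
      vertex 28.00 14.00 0.00
    endloop
  endfacet
  facet normal 0.0000 0.0000 -1.0000
    outer loop
      vertex 0.00 14.00 0.00
      vertex 2.67 22.23 0.00
      vertex 28.00 14.00 0.00
    endloop
  endfacet
  facet normal 0.0000 0.0000 -1.0000
    outer loop
      vertex 2.67 5.77 0.00
      vertex 0.00 14.00 0.00
      vertex 28.00 14.00 0.00
    endloop
  endfacet
  facet normal 0.0000 0.0000 -1.0000
    outer loop
      vertex 9.67 0.69 0.00
      vertex 2.67 5.77 0.00
      vertex 28.00 14.00 0.00
    endloop
  endfacet
  facet normal 0.0000 0.0000 -1.0000
    outer loop
      vertex 18.33 0.69 0.00
      vertex 9.67 0.69 0.00
      vertex 28.00 14.00 0.00
    endloop
  endfacet
  facet normal 0.0000 0.0000 -1.0000
    outer loop
      vertex 25.33 5.77 0.00
      vertex 18.33 0.69 0.00
      vertex 28.00 14.00 0.00
    endloop
  endfacet
  facet normal 0.0000 0.0000 1.0000
    outer loop
      vertex 28.00 14.00 11.00
      vertex 25.33 22.23 11.00
      vertex 18.33 27.31 11.00
    endloop
  endfacet
  facet normal 0.0000 0.0000 1.0000
    outer loop
      vertex 28.00 14.00 11.00
      vertex 18.33 27.31 11.00
      vertex 9.67 27.31 11.00
    endloop
  endfacet
  facet normal 0.0000 0.0000 1.0000
    outer loop
      vertex 28.00 14.00 11.00
      vertex 9.67 27.31 11.00
      vertex 2.67 22.23 11.00
    endloop
  endfacet
  facet normal 0.0000 0.0000 1.0000
    outer loop
      vertex 28.00 14.00 11.00
      vertex 2.67 22.23 11.00
      vertex 0.00 14.00 11.00
    endloop
  endfacet
  facet normal 0.0000 0.0000 1.0000
    outer loop
      vertex 28.00 14.00 11.00
      vertex 0.00 14.00 11.00
      vertex 2.67 5.77 11.00
    endloop
  endfacet
  facet normal 0.0000 0.0000 1.0000
    outer loop
      vertex 28.00 14.00 11.00
      vertex 2.67 5.77 11.00
      vertex 9.67 0.69 11.00
    endloop
  endfacet
  facet normal 0.0000 0.0000 1.0000
    outer loop
      vertex 28.00 14.00 11.00
      vertex 9.67 0.69 11.00
      vertex 18.33 0.69 11.00
    endloop
  endfacet
  facet normal 0.0000 0.0000 1.0000
    outer loop
      vertex 28.00 14.00 11.00
      vertex 18.33 0.69 11.00
      vertex 25.33 5.77 11.00
    endloop
  endfacet
  facet normal 0.9512 0.3086 0.0000
    outer loop
      vertex 28.00 14.00 0.00
      vertex 25.33 22.23 0.00
      vertex 25.33 22.23 11.00
    endloop
  endfacet
  facet normal 0.9512 0.3086 0.0000
    outer loop
      vertex 28.00 14.00 0.00
      vertex 25.33 22.23 11.00
      vertex 28.00 14.00 11.00
    endloop
  endfacet
  facet normal 0.5873 0.8093 0.0000
    outer loop
      vertex 25.33 22.23 0.00
      vertex 18.33 27.31 0.00
      vertex 18.33 27.31 11.00
    endloop
  endfacet
  facet normal 0.5873 0.8093 0.0000
    outer loop
      vertex 25.33 22.23 0.00
      vertex 18.33 27.31 11.00
      vertex 25.33 22.23 11.00
    endloop
  endfacet
  facet normal 0.0000 1.0000 0.0000
    outer loop
      vertex 18.33 27.31 0.00
      vertex 9.67 27.31 0.00
      vertex 9.67 27.31 11.00
    endloop
  endfacet
  facet normal 0.0000 1.0000 0.0000
    outer loop
      vertex 18.33 27.31 0.00
      vertex 9.67 27.31 11.00
      vertex 18.33 27.31 11.00
    endloop
  endfacet
  facet normal -0.5873 0.8093 0.0000
    outer loop
      vertex 9.67 27.31 0.00
      vertex 2.67 22.23 0.00
      vertex 2.67 22.23 11.00
    endloop
  endfacet
  facet normal -0.5873 0.8093 0.0000
    outer loop
      vertex 9.67 27.31 0.00
      vertex 2.67 22.23 11.00
      vertex 9.67 27.31 11.00
    endloop
  endfacet
  facet normal -0.9512 0.3086 0.0000
    outer loop
      vertex 2.67 22.23 0.00
      vertex 0.00 14.00 0.00
      vertex 0.00 14.00 11.00
    endloop
  endfacet
  facet normal -0.9512 0.3086 0.0000
    outer loop
      vertex 2.67 22.23 0.00
      vertex 0.00 14.00 11.00
      vertex 2.67 22.23 11.00
    endloop
  endfacet
  facet normal -0.9512 -0.3086 0.0000
    outer loop
      vertex 0.00 14.00 0.00
      vertex 2.67 5.77 0.00
      vertex 2.67 5.77 11.00
    endloop
  endfacet
  facet normal -0.9512 -0.3086 0.0000
    outer loop
      vertex 0.00 14.00 0.00
      vertex 2.67 5.77 11.00
      vertex 0.00 14.00 11.00
    endloop
  endfacet
  facet normal -0.5873 -0.8093 0.0000
    outer loop
      vertex 2.67 5.77 0.00
      vertex 9.67 0.69 0.00
      vertex 9.67 0.69 11.00
    endloop
  endfacet
  facet normal -0.5873 -0.8093 0.0000
    outer loop
      vertex 2.67 5.77 0.00
      vertex 9.67 0.69 11.00
      vertex 2.67 5.77 11.00
    endloop
  endfacet
  facet normal 0.0000 -1.0000 0.0000
    outer loop
      vertex 9.67 0.69 0.00
      vertex 18.33 0.69 0.00
      vertex 18.33 0.69 11.00
    endloop
  endfacet
  facet normal 0.0000 -1.0000 0.0000
    outer loop
      vertex 9.67 0.69 0.00
      vertex 18.33 0.69 11.00
      vertex 9.67 0.69 11.00
    endloop
  endfacet
  facet normal 0.5873 -0.8093 0.0000
    outer loop
      vertex 18.33 0.69 0.00
      vertex 25.33 5.77 0.00
      vertex 25.33 5.77 11.00
    endloop
  endfacet
  facet normal 0.5873 -0.8093 0.0000
    outer loop
      vertex 18.33 0.69 0.00
      vertex 25.33 5.77 11.00
      vertex 18.33 0.69 11.00
    endloop
  endfacet
  facet normal 0.9512 -0.3086 0.0000
    outer loop
      vertex 25.33 5.77 0.00
      vertex 28.00 14.00 0.00
      vertex 28.00 14.00 11.00
    endloop
  endfacet
  facet normal 0.9512 -0.3086 0.0000
    outer loop
      vertex 25.33 5.77 0.00
      vertex 28.00 14.00 11.00
      vertex 25.33 5.77 11.00
    endloop
  endfacet
endsolid part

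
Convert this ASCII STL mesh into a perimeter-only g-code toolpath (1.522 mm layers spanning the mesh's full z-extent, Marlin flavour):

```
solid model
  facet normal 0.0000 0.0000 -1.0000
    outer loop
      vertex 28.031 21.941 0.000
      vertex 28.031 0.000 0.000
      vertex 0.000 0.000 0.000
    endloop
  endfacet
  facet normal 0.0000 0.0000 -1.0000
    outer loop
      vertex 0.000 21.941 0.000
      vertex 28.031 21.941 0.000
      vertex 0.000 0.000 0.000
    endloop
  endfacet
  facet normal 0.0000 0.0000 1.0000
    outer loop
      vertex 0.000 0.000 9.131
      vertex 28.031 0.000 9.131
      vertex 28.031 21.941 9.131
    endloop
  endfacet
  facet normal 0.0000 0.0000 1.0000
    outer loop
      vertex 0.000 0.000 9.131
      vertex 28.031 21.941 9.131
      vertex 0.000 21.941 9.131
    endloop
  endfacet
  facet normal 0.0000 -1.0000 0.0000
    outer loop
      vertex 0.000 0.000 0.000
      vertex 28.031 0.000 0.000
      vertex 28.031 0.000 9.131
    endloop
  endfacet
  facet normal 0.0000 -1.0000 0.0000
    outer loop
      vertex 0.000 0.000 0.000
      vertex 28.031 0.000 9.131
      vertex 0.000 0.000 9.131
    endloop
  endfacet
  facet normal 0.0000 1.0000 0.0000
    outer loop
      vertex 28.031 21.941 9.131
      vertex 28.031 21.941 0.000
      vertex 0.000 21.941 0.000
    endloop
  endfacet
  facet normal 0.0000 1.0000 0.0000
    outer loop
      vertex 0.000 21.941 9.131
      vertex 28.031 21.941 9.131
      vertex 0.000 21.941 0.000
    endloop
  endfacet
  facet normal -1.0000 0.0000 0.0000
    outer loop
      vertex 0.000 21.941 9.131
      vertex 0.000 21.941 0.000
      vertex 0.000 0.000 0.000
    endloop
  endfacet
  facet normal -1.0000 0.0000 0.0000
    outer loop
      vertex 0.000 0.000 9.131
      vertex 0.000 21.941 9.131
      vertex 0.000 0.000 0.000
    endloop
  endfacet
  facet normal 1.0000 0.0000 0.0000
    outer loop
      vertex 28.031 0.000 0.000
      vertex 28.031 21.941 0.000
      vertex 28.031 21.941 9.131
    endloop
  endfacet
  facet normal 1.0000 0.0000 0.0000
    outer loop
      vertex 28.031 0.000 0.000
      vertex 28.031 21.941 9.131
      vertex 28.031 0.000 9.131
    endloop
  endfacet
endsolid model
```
; perimeter-only toolpath
G21 ; units = mm
G90 ; absolute positioning
G28 ; home
; layer 1
G0 Z1.522
G0 X0.000 Y0.000
G1 X28.031 Y0.000
G1 X28.031 Y21.941
G1 X0.000 Y21.941
G1 X0.000 Y0.000
; layer 2
G0 Z3.044
G0 X0.000 Y0.000
G1 X28.031 Y0.000
G1 X28.031 Y21.941
G1 X0.000 Y21.941
G1 X0.000 Y0.000
; layer 3
G0 Z4.566
G0 X0.000 Y0.000
G1 X28.031 Y0.000
G1 X28.031 Y21.941
G1 X0.000 Y21.941
G1 X0.000 Y0.000
; layer 4
G0 Z6.087
G0 X0.000 Y0.000
G1 X28.031 Y0.000
G1 X28.031 Y21.941
G1 X0.000 Y21.941
G1 X0.000 Y0.000
; layer 5
G0 Z7.609
G0 X0.000 Y0.000
G1 X28.031 Y0.000
G1 X28.031 Y21.941
G1 X0.000 Y21.941
G1 X0.000 Y0.000
; layer 6
G0 Z9.131
G0 X0.000 Y0.000
G1 X28.031 Y0.000
G1 X28.031 Y21.941
G1 X0.000 Y21.941
G1 X0.000 Y0.000
M2 ; end

The solid is a rectangular box, roughly 28 × 21.9 mm footprint and 9.13 mm tall. Slicing at Δz = 1.522 mm — 6 equal slices spanning the solid's height, so layer i sits at z = i·h/6 — gives 6 non-empty perimeters. Each is a 4-segment closed polygon; G0 lifts to the layer z and rapids to the start vertex, then G1 traces the edges.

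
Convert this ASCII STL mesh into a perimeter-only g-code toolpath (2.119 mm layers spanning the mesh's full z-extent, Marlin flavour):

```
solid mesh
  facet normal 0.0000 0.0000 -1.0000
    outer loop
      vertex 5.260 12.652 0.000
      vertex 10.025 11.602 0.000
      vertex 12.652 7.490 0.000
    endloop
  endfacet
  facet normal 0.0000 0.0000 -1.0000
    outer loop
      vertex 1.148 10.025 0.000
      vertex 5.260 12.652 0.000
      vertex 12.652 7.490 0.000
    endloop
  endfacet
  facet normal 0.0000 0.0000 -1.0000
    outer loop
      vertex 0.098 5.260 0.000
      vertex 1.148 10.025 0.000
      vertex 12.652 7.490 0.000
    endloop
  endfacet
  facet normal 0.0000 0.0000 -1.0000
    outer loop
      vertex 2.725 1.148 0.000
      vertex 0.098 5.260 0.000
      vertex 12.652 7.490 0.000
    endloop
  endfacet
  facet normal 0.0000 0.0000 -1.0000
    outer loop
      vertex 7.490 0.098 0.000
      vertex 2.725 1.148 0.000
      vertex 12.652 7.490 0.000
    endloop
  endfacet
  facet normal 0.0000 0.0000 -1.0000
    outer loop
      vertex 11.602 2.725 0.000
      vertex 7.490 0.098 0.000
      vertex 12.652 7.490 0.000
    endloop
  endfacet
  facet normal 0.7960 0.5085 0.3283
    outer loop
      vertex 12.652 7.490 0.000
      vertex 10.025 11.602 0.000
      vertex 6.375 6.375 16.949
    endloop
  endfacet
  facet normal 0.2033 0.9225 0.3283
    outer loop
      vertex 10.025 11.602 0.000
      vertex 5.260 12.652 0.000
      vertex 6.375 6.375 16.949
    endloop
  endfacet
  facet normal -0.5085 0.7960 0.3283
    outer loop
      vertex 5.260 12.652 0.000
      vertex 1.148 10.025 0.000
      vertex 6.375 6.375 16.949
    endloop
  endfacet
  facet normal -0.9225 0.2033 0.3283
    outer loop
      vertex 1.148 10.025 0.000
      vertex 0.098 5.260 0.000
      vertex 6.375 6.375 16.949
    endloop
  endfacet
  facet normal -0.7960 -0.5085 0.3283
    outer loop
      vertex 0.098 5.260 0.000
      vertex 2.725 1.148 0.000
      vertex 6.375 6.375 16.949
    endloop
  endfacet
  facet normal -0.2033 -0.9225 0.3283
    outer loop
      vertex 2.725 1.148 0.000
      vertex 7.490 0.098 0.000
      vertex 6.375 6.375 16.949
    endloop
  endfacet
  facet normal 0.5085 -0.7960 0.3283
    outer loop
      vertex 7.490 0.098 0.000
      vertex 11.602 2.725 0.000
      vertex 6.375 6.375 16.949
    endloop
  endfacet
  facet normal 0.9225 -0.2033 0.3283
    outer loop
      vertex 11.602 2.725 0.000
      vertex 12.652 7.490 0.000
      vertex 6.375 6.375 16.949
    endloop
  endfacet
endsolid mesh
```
; perimeter-only toolpath
G21 ; units = mm
G90 ; absolute positioning
G28 ; home
; layer 1
G0 Z2.119
G0 X11.867 Y7.351
G1 X9.569 Y10.949
G1 X5.399 Y11.867
G1 X1.801 Y9.569
G1 X0.883 Y5.399
G1 X3.181 Y1.801
G1 X7.351 Y0.883
G1 X10.949 Y3.181
G1 X11.867 Y7.351
; layer 2
G0 Z4.237
G0 X11.083 Y7.211
G1 X9.113 Y10.295
G1 X5.539 Y11.083
G1 X2.455 Y9.113
G1 X1.667 Y5.539
G1 X3.638 Y2.455
G1 X7.211 Y1.667
G1 X10.295 Y3.638
G1 X11.083 Y7.211
; layer 3
G0 Z6.356
G0 X10.298 Y7.072
G1 X8.656 Y9.642
G1 X5.678 Y10.298
G1 X3.108 Y8.656
G1 X2.452 Y5.678
G1 X4.094 Y3.108
G1 X7.072 Y2.452
G1 X9.642 Y4.094
G1 X10.298 Y7.072
; layer 4
G0 Z8.475
G0 X9.514 Y6.933
G1 X8.200 Y8.989
G1 X5.817 Y9.514
G1 X3.761 Y8.200
G1 X3.236 Y5.817
G1 X4.550 Y3.761
G1 X6.933 Y3.236
G1 X8.989 Y4.550
G1 X9.514 Y6.933
; layer 5
G0 Z10.593
G0 X8.729 Y6.793
G1 X7.744 Y8.335
G1 X5.957 Y8.729
G1 X4.415 Y7.744
G1 X4.021 Y5.957
G1 X5.006 Y4.415
G1 X6.793 Y4.021
G1 X8.335 Y5.006
G1 X8.729 Y6.793
; layer 6
G0 Z12.712
G0 X7.944 Y6.654
G1 X7.287 Y7.682
G1 X6.096 Y7.944
G1 X5.068 Y7.287
G1 X4.806 Y6.096
G1 X5.463 Y5.068
G1 X6.654 Y4.806
G1 X7.682 Y5.463
G1 X7.944 Y6.654
; layer 7
G0 Z14.830
G0 X7.160 Y6.514
G1 X6.831 Y7.028
G1 X6.236 Y7.160
G1 X5.722 Y6.831
G1 X5.590 Y6.236
G1 X5.919 Y5.722
G1 X6.514 Y5.590
G1 X7.028 Y5.919
G1 X7.160 Y6.514
M2 ; end

The solid is a regular 8-sided pyramid, base circumscribed radius ≈ 6.38 mm, apex at z ≈ 16.9 mm. Slicing at Δz = 2.119 mm — 8 equal slices spanning the solid's height, so layer i sits at z = i·h/8 — gives 7 non-empty perimeters. Each is a 8-segment closed polygon; G0 lifts to the layer z and rapids to the start vertex, then G1 traces the edges. The cross-section shrinks linearly with z (the slice at the apex is degenerate and omitted).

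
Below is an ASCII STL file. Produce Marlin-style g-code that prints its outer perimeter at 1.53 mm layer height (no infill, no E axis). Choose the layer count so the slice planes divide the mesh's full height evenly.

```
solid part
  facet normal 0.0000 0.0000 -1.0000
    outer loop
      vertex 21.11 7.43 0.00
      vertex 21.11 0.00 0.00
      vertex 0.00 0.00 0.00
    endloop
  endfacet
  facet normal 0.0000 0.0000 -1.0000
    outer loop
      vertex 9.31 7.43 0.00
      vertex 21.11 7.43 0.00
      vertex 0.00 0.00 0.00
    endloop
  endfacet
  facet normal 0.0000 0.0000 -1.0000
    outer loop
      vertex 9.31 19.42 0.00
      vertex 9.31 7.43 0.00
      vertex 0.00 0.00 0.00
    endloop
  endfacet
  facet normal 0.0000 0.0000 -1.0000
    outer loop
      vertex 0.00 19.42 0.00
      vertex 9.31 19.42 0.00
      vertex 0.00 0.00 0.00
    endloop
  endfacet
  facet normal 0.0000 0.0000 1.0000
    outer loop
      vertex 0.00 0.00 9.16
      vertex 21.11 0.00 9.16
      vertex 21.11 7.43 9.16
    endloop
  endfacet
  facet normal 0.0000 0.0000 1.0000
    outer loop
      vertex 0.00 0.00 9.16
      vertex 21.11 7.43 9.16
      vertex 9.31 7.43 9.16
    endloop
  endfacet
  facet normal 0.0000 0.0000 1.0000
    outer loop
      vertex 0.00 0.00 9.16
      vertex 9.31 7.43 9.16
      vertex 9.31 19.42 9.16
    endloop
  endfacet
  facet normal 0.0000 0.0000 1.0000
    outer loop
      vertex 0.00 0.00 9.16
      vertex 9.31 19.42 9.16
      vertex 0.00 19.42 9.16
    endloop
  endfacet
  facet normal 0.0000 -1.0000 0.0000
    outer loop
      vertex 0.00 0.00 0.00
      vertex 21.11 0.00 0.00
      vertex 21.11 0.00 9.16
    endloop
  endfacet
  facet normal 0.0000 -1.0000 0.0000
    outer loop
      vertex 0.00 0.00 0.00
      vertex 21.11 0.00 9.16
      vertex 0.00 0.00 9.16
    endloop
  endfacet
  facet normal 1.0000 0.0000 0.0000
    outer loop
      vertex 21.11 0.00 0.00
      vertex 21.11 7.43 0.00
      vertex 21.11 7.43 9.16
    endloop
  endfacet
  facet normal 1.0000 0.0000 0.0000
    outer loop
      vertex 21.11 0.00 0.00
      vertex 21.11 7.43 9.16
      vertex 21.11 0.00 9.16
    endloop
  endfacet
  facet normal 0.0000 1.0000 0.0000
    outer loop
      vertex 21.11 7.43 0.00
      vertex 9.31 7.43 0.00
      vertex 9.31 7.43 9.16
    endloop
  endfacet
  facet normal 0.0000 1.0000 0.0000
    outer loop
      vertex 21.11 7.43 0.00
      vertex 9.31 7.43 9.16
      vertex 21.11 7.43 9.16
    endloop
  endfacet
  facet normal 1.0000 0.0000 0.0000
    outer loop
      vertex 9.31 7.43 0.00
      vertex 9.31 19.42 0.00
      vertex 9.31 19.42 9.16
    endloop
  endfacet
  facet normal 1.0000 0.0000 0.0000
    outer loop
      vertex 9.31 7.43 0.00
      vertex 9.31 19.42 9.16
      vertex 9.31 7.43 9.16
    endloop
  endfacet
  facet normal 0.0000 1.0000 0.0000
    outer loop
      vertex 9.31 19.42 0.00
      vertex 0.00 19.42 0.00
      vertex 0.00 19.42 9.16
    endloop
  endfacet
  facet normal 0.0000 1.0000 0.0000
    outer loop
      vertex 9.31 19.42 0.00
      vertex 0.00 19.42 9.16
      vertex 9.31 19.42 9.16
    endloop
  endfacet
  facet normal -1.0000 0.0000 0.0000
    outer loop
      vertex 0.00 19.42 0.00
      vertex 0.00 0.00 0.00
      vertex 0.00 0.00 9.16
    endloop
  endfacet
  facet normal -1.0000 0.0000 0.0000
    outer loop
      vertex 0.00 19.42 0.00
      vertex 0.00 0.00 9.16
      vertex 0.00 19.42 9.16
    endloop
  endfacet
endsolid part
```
; perimeter-only toolpath
G21 ; units = mm
G90 ; absolute positioning
G28 ; home
; layer 1
G0 Z1.53
G0 X0.00 Y0.00
G1 X21.11 Y0.00
G1 X21.11 Y7.43
G1 X9.31 Y7.43
G1 X9.31 Y19.42
G1 X0.00 Y19.42
G1 X0.00 Y0.00
; layer 2
G0 Z3.05
G0 X0.00 Y0.00
G1 X21.11 Y0.00
G1 X21.11 Y7.43
G1 X9.31 Y7.43
G1 X9.31 Y19.42
G1 X0.00 Y19.42
G1 X0.00 Y0.00
; layer 3
G0 Z4.58
G0 X0.00 Y0.00
G1 X21.11 Y0.00
G1 X21.11 Y7.43
G1 X9.31 Y7.43
G1 X9.31 Y19.42
G1 X0.00 Y19.42
G1 X0.00 Y0.00
; layer 4
G0 Z6.11
G0 X0.00 Y0.00
G1 X21.11 Y0.00
G1 X21.11 Y7.43
G1 X9.31 Y7.43
G1 X9.31 Y19.42
G1 X0.00 Y19.42
G1 X0.00 Y0.00
; layer 5
G0 Z7.63
G0 X0.00 Y0.00
G1 X21.11 Y0.00
G1 X21.11 Y7.43
G1 X9.31 Y7.43
G1 X9.31 Y19.42
G1 X0.00 Y19.42
G1 X0.00 Y0.00
; layer 6
G0 Z9.16
G0 X0.00 Y0.00
G1 X21.11 Y0.00
G1 X21.11 Y7.43
G1 X9.31 Y7.43
G1 X9.31 Y19.42
G1 X0.00 Y19.42
G1 X0.00 Y0.00
M2 ; end

The solid is an L-shaped prism: outer 21.1 × 19.4 mm, arm thicknesses ≈ 7.43 mm (horizontal) and 9.31 mm (vertical), extruded 9.16 mm in z. Slicing at Δz = 1.53 mm — 6 equal slices spanning the solid's height, so layer i sits at z = i·h/6 — gives 6 non-empty perimeters. Each is a 6-segment closed polygon; G0 lifts to the layer z and rapids to the start vertex, then G1 traces the edges.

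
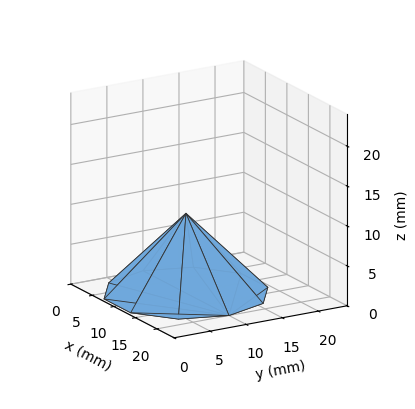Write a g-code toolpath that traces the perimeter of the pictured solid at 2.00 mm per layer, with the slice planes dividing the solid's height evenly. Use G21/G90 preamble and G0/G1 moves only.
Reading the render: the shape is a regular 10-sided pyramid, base circumscribed radius ≈ 10 mm, apex at z ≈ 10 mm (dimensions read to the nearest mm from the axis ticks). For the g-code, the solid's height is divided into equal slices at the stated Δz and each level perimeter traced with G1 moves after a G0 lift.

; perimeter-only toolpath
G21 ; units = mm
G90 ; absolute positioning
G28 ; home
; layer 1
G0 Z2.00
G0 X18.00 Y10.00
G1 X16.47 Y14.70
G1 X12.47 Y17.61
G1 X7.53 Y17.61
G1 X3.53 Y14.70
G1 X2.00 Y10.00
G1 X3.53 Y5.30
G1 X7.53 Y2.39
G1 X12.47 Y2.39
G1 X16.47 Y5.30
G1 X18.00 Y10.00
; layer 2
G0 Z4.00
G0 X16.00 Y10.00
G1 X14.85 Y13.53
G1 X11.85 Y15.71
G1 X8.15 Y15.71
G1 X5.15 Y13.53
G1 X4.00 Y10.00
G1 X5.15 Y6.47
G1 X8.15 Y4.29
G1 X11.85 Y4.29
G1 X14.85 Y6.47
G1 X16.00 Y10.00
; layer 3
G0 Z6.00
G0 X14.00 Y10.00
G1 X13.24 Y12.35
G1 X11.24 Y13.80
G1 X8.76 Y13.80
G1 X6.76 Y12.35
G1 X6.00 Y10.00
G1 X6.76 Y7.65
G1 X8.76 Y6.20
G1 X11.24 Y6.20
G1 X13.24 Y7.65
G1 X14.00 Y10.00
; layer 4
G0 Z8.00
G0 X12.00 Y10.00
G1 X11.62 Y11.18
G1 X10.62 Y11.90
G1 X9.38 Y11.90
G1 X8.38 Y11.18
G1 X8.00 Y10.00
G1 X8.38 Y8.82
G1 X9.38 Y8.10
G1 X10.62 Y8.10
G1 X11.62 Y8.82
G1 X12.00 Y10.00
M2 ; end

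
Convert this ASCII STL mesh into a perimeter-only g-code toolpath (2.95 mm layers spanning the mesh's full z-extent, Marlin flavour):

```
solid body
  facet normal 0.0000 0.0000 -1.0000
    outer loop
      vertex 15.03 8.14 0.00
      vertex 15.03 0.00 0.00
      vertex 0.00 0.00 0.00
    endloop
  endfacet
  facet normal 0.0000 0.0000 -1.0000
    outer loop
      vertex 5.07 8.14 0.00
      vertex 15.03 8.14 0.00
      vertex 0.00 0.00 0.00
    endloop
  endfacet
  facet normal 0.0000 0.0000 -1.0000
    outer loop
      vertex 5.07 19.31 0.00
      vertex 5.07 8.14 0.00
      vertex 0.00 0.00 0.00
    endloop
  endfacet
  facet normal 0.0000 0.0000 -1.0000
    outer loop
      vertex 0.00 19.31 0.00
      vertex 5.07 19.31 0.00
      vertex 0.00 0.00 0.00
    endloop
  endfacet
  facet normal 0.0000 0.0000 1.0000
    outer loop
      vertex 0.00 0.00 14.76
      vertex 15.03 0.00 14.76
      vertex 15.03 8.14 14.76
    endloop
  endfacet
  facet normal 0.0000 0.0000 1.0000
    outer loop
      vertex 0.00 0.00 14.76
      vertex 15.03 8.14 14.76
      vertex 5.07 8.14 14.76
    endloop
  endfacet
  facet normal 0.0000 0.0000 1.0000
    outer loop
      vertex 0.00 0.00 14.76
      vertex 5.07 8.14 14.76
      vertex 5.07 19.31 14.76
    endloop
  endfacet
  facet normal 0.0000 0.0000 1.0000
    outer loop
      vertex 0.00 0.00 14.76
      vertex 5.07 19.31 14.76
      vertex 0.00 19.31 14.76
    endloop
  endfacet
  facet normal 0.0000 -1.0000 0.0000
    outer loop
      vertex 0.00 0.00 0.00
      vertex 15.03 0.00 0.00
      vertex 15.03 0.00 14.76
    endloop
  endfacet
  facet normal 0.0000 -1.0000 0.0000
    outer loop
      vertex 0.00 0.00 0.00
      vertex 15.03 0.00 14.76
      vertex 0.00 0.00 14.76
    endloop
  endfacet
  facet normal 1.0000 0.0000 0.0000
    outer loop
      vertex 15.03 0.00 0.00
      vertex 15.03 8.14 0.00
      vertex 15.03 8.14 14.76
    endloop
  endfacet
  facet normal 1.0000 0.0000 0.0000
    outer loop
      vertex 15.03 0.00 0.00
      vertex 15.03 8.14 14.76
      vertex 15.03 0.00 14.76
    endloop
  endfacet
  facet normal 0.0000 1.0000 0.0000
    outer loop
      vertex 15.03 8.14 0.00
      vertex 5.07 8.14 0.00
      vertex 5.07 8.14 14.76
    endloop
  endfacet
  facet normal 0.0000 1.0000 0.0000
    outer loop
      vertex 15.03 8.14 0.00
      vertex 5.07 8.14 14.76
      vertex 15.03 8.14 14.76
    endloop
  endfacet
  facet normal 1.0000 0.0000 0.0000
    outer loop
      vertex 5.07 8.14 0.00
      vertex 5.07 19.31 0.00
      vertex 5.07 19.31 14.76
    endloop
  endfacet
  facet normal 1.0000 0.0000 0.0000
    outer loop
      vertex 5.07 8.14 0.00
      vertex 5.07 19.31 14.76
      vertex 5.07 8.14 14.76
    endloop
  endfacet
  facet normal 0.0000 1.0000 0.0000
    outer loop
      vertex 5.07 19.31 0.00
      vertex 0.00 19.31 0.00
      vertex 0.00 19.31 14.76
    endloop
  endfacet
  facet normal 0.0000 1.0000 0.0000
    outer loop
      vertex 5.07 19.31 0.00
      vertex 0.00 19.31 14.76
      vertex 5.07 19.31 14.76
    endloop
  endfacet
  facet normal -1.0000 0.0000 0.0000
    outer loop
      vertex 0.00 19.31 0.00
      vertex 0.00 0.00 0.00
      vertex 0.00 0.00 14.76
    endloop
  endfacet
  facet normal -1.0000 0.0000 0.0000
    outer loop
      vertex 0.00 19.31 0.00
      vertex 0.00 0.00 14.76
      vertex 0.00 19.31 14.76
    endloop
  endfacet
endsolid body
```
; perimeter-only toolpath
G21 ; units = mm
G90 ; absolute positioning
G28 ; home
; layer 1
G0 Z2.95
G0 X0.00 Y0.00
G1 X15.03 Y0.00
G1 X15.03 Y8.14
G1 X5.07 Y8.14
G1 X5.07 Y19.31
G1 X0.00 Y19.31
G1 X0.00 Y0.00
; layer 2
G0 Z5.90
G0 X0.00 Y0.00
G1 X15.03 Y0.00
G1 X15.03 Y8.14
G1 X5.07 Y8.14
G1 X5.07 Y19.31
G1 X0.00 Y19.31
G1 X0.00 Y0.00
; layer 3
G0 Z8.86
G0 X0.00 Y0.00
G1 X15.03 Y0.00
G1 X15.03 Y8.14
G1 X5.07 Y8.14
G1 X5.07 Y19.31
G1 X0.00 Y19.31
G1 X0.00 Y0.00
; layer 4
G0 Z11.81
G0 X0.00 Y0.00
G1 X15.03 Y0.00
G1 X15.03 Y8.14
G1 X5.07 Y8.14
G1 X5.07 Y19.31
G1 X0.00 Y19.31
G1 X0.00 Y0.00
; layer 5
G0 Z14.76
G0 X0.00 Y0.00
G1 X15.03 Y0.00
G1 X15.03 Y8.14
G1 X5.07 Y8.14
G1 X5.07 Y19.31
G1 X0.00 Y19.31
G1 X0.00 Y0.00
M2 ; end

The solid is an L-shaped prism: outer 15 × 19.3 mm, arm thicknesses ≈ 8.14 mm (horizontal) and 5.07 mm (vertical), extruded 14.8 mm in z. Slicing at Δz = 2.95 mm — 5 equal slices spanning the solid's height, so layer i sits at z = i·h/5 — gives 5 non-empty perimeters. Each is a 6-segment closed polygon; G0 lifts to the layer z and rapids to the start vertex, then G1 traces the edges.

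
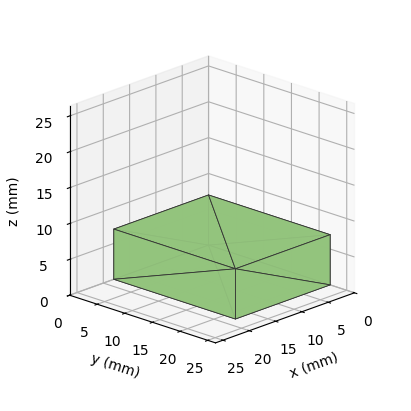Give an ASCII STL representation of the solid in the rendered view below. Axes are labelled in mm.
Reading the render: the shape is a rectangular box, roughly 18 × 22 mm footprint and 7 mm tall (dimensions read to the nearest mm from the axis ticks). For the STL, each face is triangulated and given an outward normal.

solid part
  facet normal 0.0000 0.0000 -1.0000
    outer loop
      vertex 18.0 22.0 0.0
      vertex 18.0 0.0 0.0
      vertex 0.0 0.0 0.0
    endloop
  endfacet
  facet normal 0.0000 0.0000 -1.0000
    outer loop
      vertex 0.0 22.0 0.0
      vertex 18.0 22.0 0.0
      vertex 0.0 0.0 0.0
    endloop
  endfacet
  facet normal 0.0000 0.0000 1.0000
    outer loop
      vertex 0.0 0.0 7.0
      vertex 18.0 0.0 7.0
      vertex 18.0 22.0 7.0
    endloop
  endfacet
  facet normal 0.0000 0.0000 1.0000
    outer loop
      vertex 0.0 0.0 7.0
      vertex 18.0 22.0 7.0
      vertex 0.0 22.0 7.0
    endloop
  endfacet
  facet normal 0.0000 -1.0000 0.0000
    outer loop
      vertex 0.0 0.0 0.0
      vertex 18.0 0.0 0.0
      vertex 18.0 0.0 7.0
    endloop
  endfacet
  facet normal 0.0000 -1.0000 0.0000
    outer loop
      vertex 0.0 0.0 0.0
      vertex 18.0 0.0 7.0
      vertex 0.0 0.0 7.0
    endloop
  endfacet
  facet normal 0.0000 1.0000 0.0000
    outer loop
      vertex 18.0 22.0 7.0
      vertex 18.0 22.0 0.0
      vertex 0.0 22.0 0.0
    endloop
  endfacet
  facet normal 0.0000 1.0000 0.0000
    outer loop
      vertex 0.0 22.0 7.0
      vertex 18.0 22.0 7.0
      vertex 0.0 22.0 0.0
    endloop
  endfacet
  facet normal -1.0000 0.0000 0.0000
    outer loop
      vertex 0.0 22.0 7.0
      vertex 0.0 22.0 0.0
      vertex 0.0 0.0 0.0
    endloop
  endfacet
  facet normal -1.0000 0.0000 0.0000
    outer loop
      vertex 0.0 0.0 7.0
      vertex 0.0 22.0 7.0
      vertex 0.0 0.0 0.0
    endloop
  endfacet
  facet normal 1.0000 0.0000 0.0000
    outer loop
      vertex 18.0 0.0 0.0
      vertex 18.0 22.0 0.0
      vertex 18.0 22.0 7.0
    endloop
  endfacet
  facet normal 1.0000 0.0000 0.0000
    outer loop
      vertex 18.0 0.0 0.0
      vertex 18.0 22.0 7.0
      vertex 18.0 0.0 7.0
    endloop
  endfacet
endsolid part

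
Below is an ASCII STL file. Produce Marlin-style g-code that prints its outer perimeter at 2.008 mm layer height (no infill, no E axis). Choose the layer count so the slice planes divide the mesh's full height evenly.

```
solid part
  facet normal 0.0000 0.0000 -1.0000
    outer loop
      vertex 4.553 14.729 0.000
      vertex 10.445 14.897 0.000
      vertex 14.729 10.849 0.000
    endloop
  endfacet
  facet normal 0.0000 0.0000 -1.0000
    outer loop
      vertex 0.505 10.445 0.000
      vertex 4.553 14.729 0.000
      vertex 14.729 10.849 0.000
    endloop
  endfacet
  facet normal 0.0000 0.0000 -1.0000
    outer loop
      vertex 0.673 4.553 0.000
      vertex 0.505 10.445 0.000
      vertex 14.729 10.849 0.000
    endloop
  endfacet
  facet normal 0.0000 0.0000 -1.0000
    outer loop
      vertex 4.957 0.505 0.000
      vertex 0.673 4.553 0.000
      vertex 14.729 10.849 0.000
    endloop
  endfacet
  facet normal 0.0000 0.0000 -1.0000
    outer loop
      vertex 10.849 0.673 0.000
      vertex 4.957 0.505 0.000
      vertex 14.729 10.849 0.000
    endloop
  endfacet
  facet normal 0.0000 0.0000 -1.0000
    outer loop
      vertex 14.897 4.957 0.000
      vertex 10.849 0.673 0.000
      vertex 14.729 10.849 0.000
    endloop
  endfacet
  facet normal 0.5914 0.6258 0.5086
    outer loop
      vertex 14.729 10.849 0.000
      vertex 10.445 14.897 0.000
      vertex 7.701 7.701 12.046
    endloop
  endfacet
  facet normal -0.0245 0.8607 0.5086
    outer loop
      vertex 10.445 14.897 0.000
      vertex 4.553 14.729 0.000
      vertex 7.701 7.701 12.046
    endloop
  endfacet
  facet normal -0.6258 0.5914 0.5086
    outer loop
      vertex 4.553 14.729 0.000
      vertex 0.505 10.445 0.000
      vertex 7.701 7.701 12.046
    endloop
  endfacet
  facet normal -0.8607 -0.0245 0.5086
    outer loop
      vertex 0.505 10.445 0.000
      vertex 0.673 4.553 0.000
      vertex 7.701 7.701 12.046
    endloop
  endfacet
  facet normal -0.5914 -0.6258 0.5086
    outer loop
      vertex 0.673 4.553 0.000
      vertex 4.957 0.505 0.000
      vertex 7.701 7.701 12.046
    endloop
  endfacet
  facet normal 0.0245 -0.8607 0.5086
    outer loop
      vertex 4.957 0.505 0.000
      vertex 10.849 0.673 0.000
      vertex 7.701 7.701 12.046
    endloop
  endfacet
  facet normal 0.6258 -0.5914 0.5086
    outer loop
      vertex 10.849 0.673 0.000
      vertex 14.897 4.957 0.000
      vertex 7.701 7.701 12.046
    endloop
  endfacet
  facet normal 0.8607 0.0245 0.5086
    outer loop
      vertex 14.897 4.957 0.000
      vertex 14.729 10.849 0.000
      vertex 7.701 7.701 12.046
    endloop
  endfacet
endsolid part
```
; perimeter-only toolpath
G21 ; units = mm
G90 ; absolute positioning
G28 ; home
; layer 1
G0 Z2.008
G0 X13.558 Y10.324
G1 X9.988 Y13.698
G1 X5.078 Y13.558
G1 X1.704 Y9.988
G1 X1.844 Y5.078
G1 X5.414 Y1.704
G1 X10.324 Y1.844
G1 X13.698 Y5.414
G1 X13.558 Y10.324
; layer 2
G0 Z4.015
G0 X12.386 Y9.800
G1 X9.530 Y12.498
G1 X5.602 Y12.386
G1 X2.904 Y9.530
G1 X3.016 Y5.602
G1 X5.872 Y2.904
G1 X9.800 Y3.016
G1 X12.498 Y5.872
G1 X12.386 Y9.800
; layer 3
G0 Z6.023
G0 X11.215 Y9.275
G1 X9.073 Y11.299
G1 X6.127 Y11.215
G1 X4.103 Y9.073
G1 X4.187 Y6.127
G1 X6.329 Y4.103
G1 X9.275 Y4.187
G1 X11.299 Y6.329
G1 X11.215 Y9.275
; layer 4
G0 Z8.031
G0 X10.044 Y8.750
G1 X8.616 Y10.100
G1 X6.652 Y10.044
G1 X5.302 Y8.616
G1 X5.358 Y6.652
G1 X6.786 Y5.302
G1 X8.750 Y5.358
G1 X10.100 Y6.786
G1 X10.044 Y8.750
; layer 5
G0 Z10.038
G0 X8.872 Y8.226
G1 X8.158 Y8.900
G1 X7.176 Y8.872
G1 X6.502 Y8.158
G1 X6.530 Y7.176
G1 X7.244 Y6.502
G1 X8.226 Y6.530
G1 X8.900 Y7.244
G1 X8.872 Y8.226
M2 ; end

The solid is a regular 8-sided pyramid, base circumscribed radius ≈ 7.7 mm, apex at z ≈ 12 mm. Slicing at Δz = 2.008 mm — 6 equal slices spanning the solid's height, so layer i sits at z = i·h/6 — gives 5 non-empty perimeters. Each is a 8-segment closed polygon; G0 lifts to the layer z and rapids to the start vertex, then G1 traces the edges. The cross-section shrinks linearly with z (the slice at the apex is degenerate and omitted).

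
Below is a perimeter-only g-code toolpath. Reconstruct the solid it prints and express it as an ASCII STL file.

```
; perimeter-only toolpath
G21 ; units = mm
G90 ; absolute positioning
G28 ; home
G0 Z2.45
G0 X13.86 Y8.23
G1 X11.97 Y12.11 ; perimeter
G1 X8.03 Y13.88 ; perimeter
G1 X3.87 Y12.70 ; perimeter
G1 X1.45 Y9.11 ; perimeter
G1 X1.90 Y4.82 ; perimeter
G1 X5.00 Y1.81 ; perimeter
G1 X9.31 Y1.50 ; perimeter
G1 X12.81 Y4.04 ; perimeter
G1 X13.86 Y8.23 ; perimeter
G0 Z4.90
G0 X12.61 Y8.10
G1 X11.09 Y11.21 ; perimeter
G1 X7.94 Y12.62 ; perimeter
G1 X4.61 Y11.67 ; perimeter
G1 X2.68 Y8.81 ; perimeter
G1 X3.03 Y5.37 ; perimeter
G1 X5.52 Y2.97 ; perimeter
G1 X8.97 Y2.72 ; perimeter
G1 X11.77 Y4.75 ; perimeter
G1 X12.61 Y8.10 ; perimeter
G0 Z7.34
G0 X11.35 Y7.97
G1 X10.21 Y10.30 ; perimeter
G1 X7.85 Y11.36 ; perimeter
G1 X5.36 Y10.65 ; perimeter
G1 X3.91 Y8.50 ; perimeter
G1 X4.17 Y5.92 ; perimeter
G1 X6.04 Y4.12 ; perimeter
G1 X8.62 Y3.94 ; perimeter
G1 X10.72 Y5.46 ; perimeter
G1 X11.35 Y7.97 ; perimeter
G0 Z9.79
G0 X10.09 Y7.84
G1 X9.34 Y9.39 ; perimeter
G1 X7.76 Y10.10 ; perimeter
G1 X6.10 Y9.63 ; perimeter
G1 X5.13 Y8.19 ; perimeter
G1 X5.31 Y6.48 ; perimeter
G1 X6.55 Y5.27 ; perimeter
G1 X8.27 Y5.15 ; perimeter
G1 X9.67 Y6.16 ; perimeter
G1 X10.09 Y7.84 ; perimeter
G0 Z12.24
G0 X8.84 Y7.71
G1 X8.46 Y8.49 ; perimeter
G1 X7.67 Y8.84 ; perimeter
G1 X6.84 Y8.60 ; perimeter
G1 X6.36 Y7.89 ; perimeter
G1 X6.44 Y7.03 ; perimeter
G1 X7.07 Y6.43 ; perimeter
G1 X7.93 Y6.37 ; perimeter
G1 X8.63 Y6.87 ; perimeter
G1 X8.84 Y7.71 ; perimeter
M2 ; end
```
solid part
  facet normal 0.0000 0.0000 -1.0000
    outer loop
      vertex 8.12 15.14 0.00
      vertex 12.85 13.02 0.00
      vertex 15.12 8.36 0.00
    endloop
  endfacet
  facet normal 0.0000 0.0000 -1.0000
    outer loop
      vertex 3.13 13.72 0.00
      vertex 8.12 15.14 0.00
      vertex 15.12 8.36 0.00
    endloop
  endfacet
  facet normal 0.0000 0.0000 -1.0000
    outer loop
      vertex 0.23 9.42 0.00
      vertex 3.13 13.72 0.00
      vertex 15.12 8.36 0.00
    endloop
  endfacet
  facet normal 0.0000 0.0000 -1.0000
    outer loop
      vertex 0.76 4.27 0.00
      vertex 0.23 9.42 0.00
      vertex 15.12 8.36 0.00
    endloop
  endfacet
  facet normal 0.0000 0.0000 -1.0000
    outer loop
      vertex 4.49 0.66 0.00
      vertex 0.76 4.27 0.00
      vertex 15.12 8.36 0.00
    endloop
  endfacet
  facet normal 0.0000 0.0000 -1.0000
    outer loop
      vertex 9.66 0.29 0.00
      vertex 4.49 0.66 0.00
      vertex 15.12 8.36 0.00
    endloop
  endfacet
  facet normal 0.0000 0.0000 -1.0000
    outer loop
      vertex 13.86 3.33 0.00
      vertex 9.66 0.29 0.00
      vertex 15.12 8.36 0.00
    endloop
  endfacet
  facet normal 0.8090 0.3941 0.4362
    outer loop
      vertex 15.12 8.36 0.00
      vertex 12.85 13.02 0.00
      vertex 7.58 7.58 14.69
    endloop
  endfacet
  facet normal 0.3681 0.8212 0.4361
    outer loop
      vertex 12.85 13.02 0.00
      vertex 8.12 15.14 0.00
      vertex 7.58 7.58 14.69
    endloop
  endfacet
  facet normal -0.2463 0.8654 0.4363
    outer loop
      vertex 8.12 15.14 0.00
      vertex 3.13 13.72 0.00
      vertex 7.58 7.58 14.69
    endloop
  endfacet
  facet normal -0.7460 0.5031 0.4363
    outer loop
      vertex 3.13 13.72 0.00
      vertex 0.23 9.42 0.00
      vertex 7.58 7.58 14.69
    endloop
  endfacet
  facet normal -0.8951 -0.0921 0.4363
    outer loop
      vertex 0.23 9.42 0.00
      vertex 0.76 4.27 0.00
      vertex 7.58 7.58 14.69
    endloop
  endfacet
  facet normal -0.6258 -0.6466 0.4362
    outer loop
      vertex 0.76 4.27 0.00
      vertex 4.49 0.66 0.00
      vertex 7.58 7.58 14.69
    endloop
  endfacet
  facet normal -0.0642 -0.8975 0.4363
    outer loop
      vertex 4.49 0.66 0.00
      vertex 9.66 0.29 0.00
      vertex 7.58 7.58 14.69
    endloop
  endfacet
  facet normal 0.5276 -0.7289 0.4364
    outer loop
      vertex 9.66 0.29 0.00
      vertex 13.86 3.33 0.00
      vertex 7.58 7.58 14.69
    endloop
  endfacet
  facet normal 0.8728 -0.2186 0.4364
    outer loop
      vertex 13.86 3.33 0.00
      vertex 15.12 8.36 0.00
      vertex 7.58 7.58 14.69
    endloop
  endfacet
endsolid part

The G0 Z moves step by Δz≈2.45 mm. The G1 loops shrink linearly with z, so the solid tapers from its base footprint up to z≈14.7. Closing with a flat bottom cap and the tapered top and triangulating gives 16 facets — a regular 9-sided pyramid, base circumscribed radius ≈ 7.58 mm, apex at z ≈ 14.7 mm.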